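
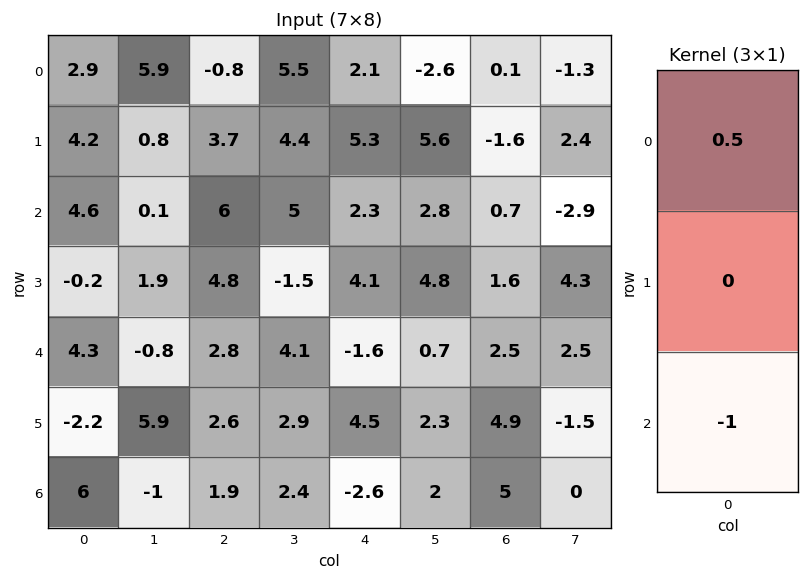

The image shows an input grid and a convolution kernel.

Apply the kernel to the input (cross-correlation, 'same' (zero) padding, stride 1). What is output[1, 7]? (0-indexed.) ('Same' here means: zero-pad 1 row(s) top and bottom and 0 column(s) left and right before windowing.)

2.25

The receptive field on the zero-padded input at this output position is [-1.3 / 2.4 / -2.9]. Elementwise product with the kernel and sum: -1.3·0.5 + -2.9·-1.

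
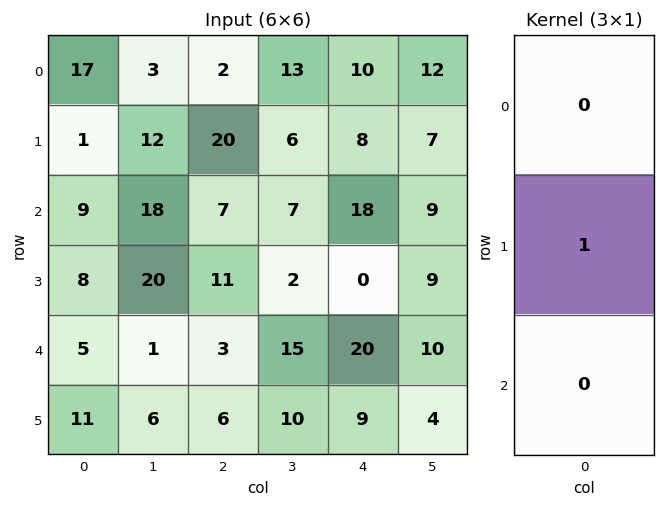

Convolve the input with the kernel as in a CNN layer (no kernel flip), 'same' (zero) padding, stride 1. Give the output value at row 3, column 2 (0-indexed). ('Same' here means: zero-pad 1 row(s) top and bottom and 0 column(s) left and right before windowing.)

The receptive field on the zero-padded input at this output position is [7 / 11 / 3]. Elementwise product with the kernel and sum: 11·1.

11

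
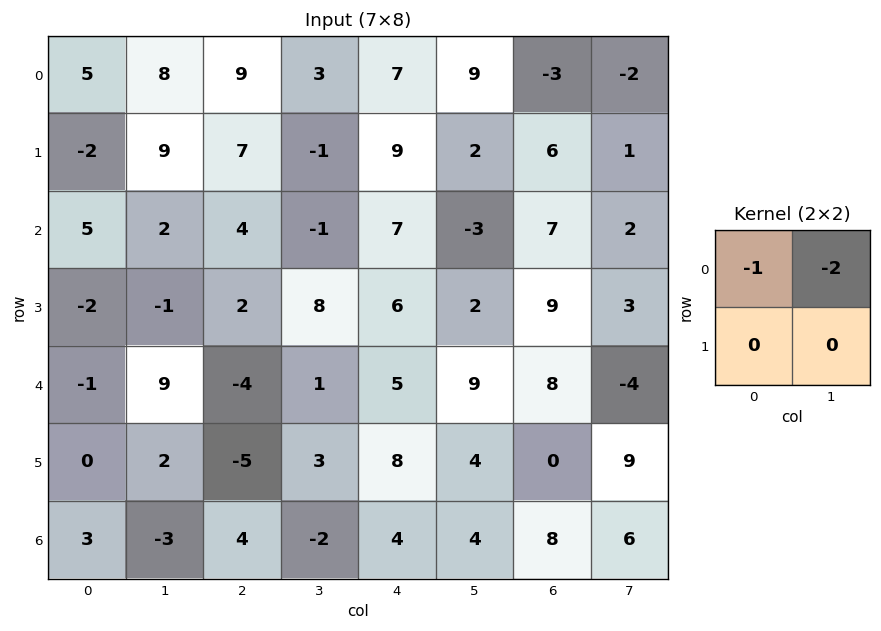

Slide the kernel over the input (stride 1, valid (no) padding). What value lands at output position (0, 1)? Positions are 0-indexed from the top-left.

The receptive field on the input at this output position is [8 9 / 9 7]. Elementwise product with the kernel and sum: 8·-1 + 9·-2.

-26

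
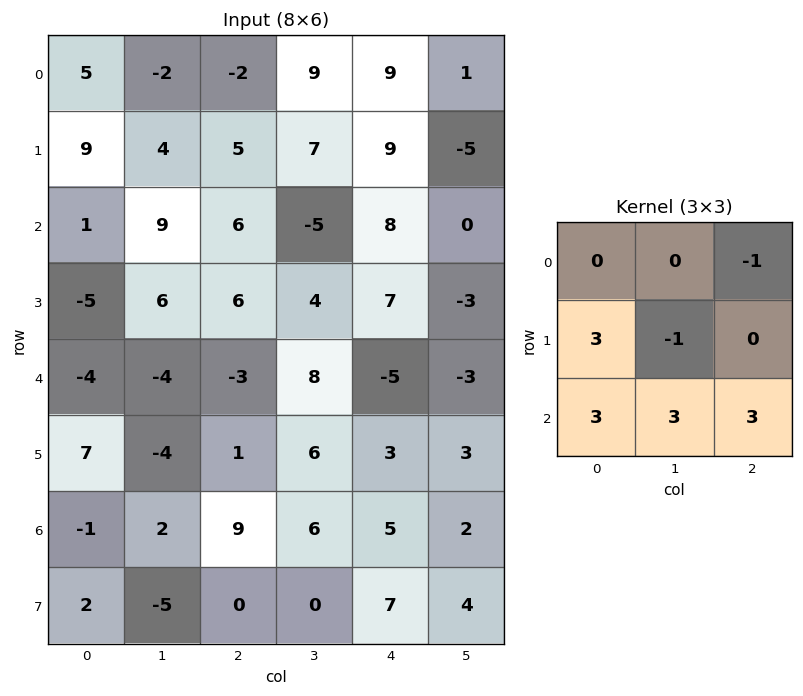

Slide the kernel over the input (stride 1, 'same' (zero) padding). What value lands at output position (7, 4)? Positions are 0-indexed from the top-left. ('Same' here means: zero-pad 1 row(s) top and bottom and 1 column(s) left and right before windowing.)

The receptive field on the zero-padded input at this output position is [6 5 2 / 0 7 4 / 0 0 0]. Elementwise product with the kernel and sum: 2·-1 + 0·3 + 7·-1 + 0·3 + 0·3 + 0·3.

-9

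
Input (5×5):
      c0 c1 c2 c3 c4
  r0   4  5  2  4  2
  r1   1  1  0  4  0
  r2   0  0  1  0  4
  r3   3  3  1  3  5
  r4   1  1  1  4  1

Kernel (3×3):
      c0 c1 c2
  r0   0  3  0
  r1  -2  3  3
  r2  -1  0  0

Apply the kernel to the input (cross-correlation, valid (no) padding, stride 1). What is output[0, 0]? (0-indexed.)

16

The receptive field on the input at this output position is [4 5 2 / 1 1 0 / 0 0 1]. Elementwise product with the kernel and sum: 5·3 + 1·-2 + 1·3 + 0·3 + 0·-1.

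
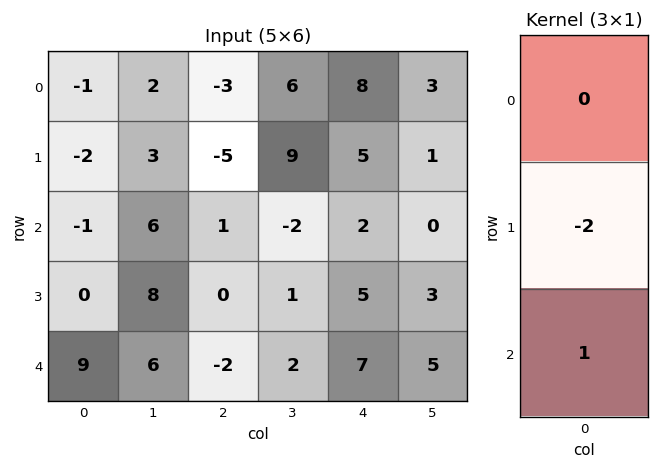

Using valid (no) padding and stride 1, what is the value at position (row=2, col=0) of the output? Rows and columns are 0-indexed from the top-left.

The receptive field on the input at this output position is [-1 / 0 / 9]. Elementwise product with the kernel and sum: 0·-2 + 9·1.

9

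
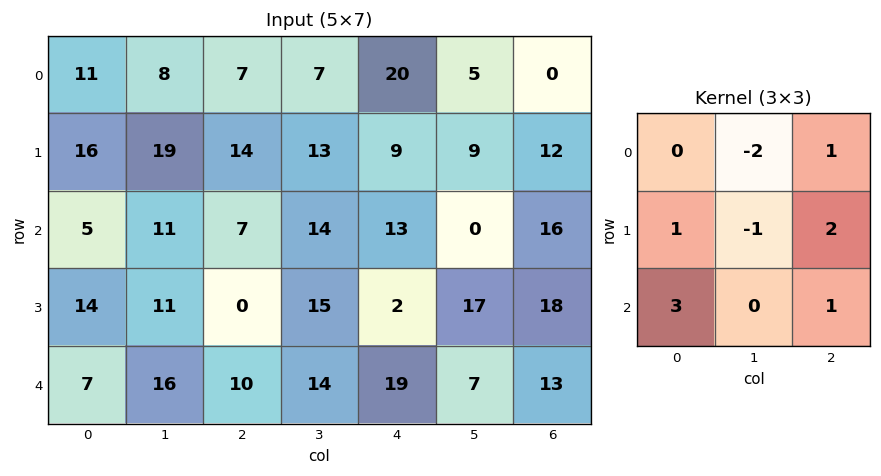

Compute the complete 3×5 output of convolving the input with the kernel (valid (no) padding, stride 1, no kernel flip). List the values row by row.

38 71 59 29 69
26 65 4 54 63
19 103 23 70 107

Output[0,0]: The receptive field on the input at this output position is [11 8 7 / 16 19 14 / 5 11 7]. Elementwise product with the kernel and sum: 8·-2 + 7·1 + 16·1 + 19·-1 + 14·2 + 5·3 + 7·1.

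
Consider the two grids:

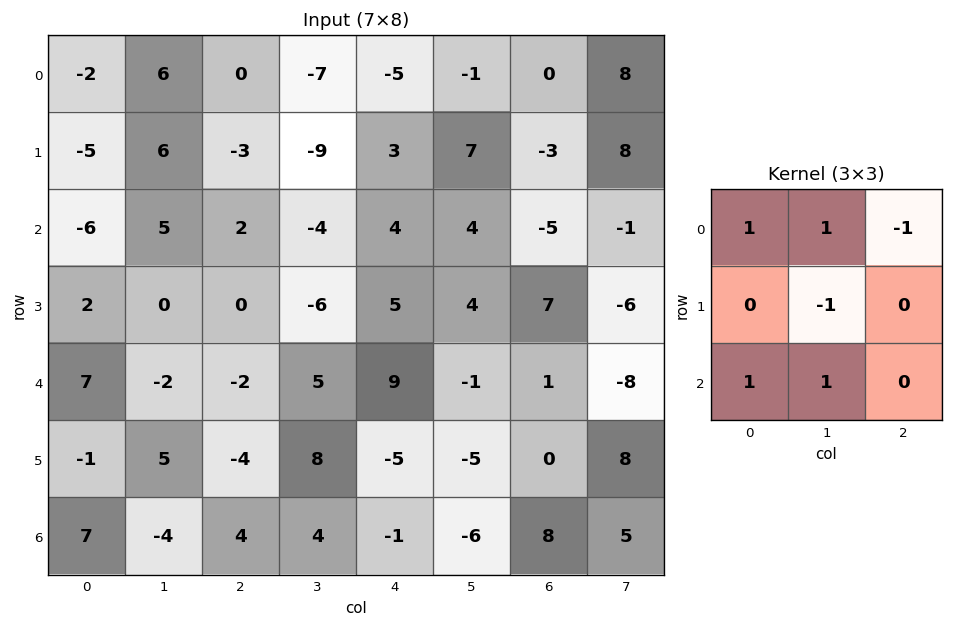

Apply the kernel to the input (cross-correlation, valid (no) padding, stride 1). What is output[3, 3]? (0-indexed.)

-11

The receptive field on the input at this output position is [-6 5 4 / 5 9 -1 / 8 -5 -5]. Elementwise product with the kernel and sum: -6·1 + 5·1 + 4·-1 + 9·-1 + 8·1 + -5·1.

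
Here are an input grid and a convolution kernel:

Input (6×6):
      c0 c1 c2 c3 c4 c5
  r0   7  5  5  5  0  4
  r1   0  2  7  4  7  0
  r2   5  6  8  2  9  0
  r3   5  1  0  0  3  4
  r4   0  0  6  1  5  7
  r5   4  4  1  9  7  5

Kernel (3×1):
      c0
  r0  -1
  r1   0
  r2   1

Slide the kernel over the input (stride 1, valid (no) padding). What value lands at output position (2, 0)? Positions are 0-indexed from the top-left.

The receptive field on the input at this output position is [5 / 5 / 0]. Elementwise product with the kernel and sum: 5·-1 + 0·1.

-5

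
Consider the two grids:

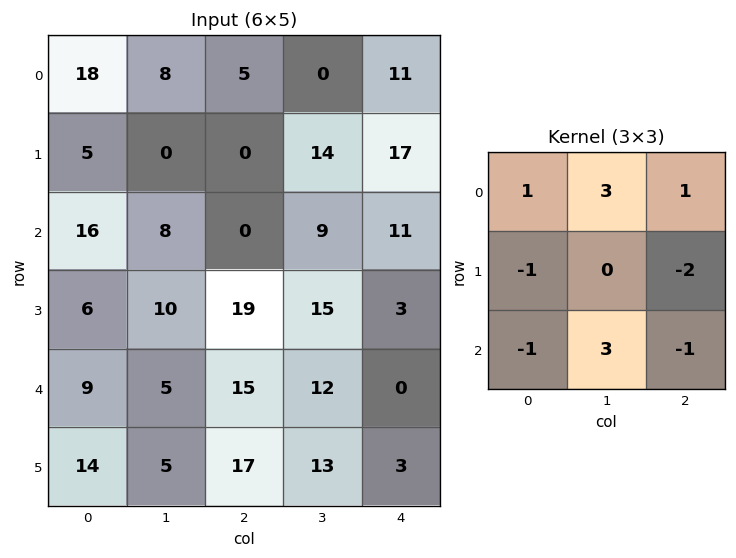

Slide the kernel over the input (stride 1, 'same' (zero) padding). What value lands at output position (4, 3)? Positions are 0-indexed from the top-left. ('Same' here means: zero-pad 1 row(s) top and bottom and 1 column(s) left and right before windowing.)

71

The receptive field on the zero-padded input at this output position is [19 15 3 / 15 12 0 / 17 13 3]. Elementwise product with the kernel and sum: 19·1 + 15·3 + 3·1 + 15·-1 + 0·-2 + 17·-1 + 13·3 + 3·-1.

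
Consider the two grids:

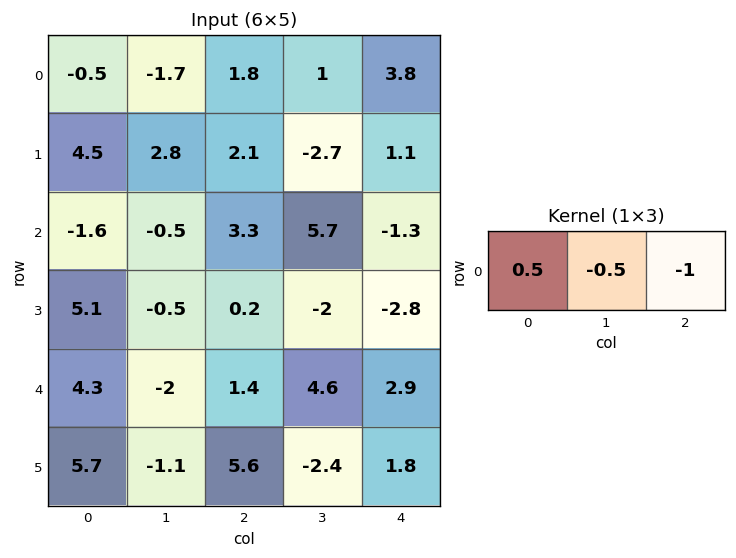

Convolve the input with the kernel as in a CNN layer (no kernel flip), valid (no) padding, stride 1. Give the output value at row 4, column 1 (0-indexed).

The receptive field on the input at this output position is [-2 1.4 4.6]. Elementwise product with the kernel and sum: -2·0.5 + 1.4·-0.5 + 4.6·-1.

-6.3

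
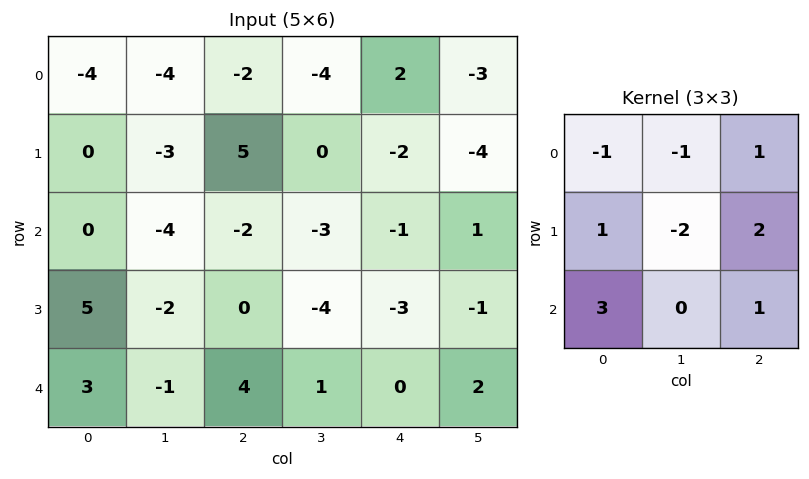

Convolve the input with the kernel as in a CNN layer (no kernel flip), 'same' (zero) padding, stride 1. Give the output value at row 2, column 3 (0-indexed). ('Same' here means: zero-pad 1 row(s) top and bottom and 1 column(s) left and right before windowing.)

-8

The receptive field on the zero-padded input at this output position is [5 0 -2 / -2 -3 -1 / 0 -4 -3]. Elementwise product with the kernel and sum: 5·-1 + 0·-1 + -2·1 + -2·1 + -3·-2 + -1·2 + 0·3 + -3·1.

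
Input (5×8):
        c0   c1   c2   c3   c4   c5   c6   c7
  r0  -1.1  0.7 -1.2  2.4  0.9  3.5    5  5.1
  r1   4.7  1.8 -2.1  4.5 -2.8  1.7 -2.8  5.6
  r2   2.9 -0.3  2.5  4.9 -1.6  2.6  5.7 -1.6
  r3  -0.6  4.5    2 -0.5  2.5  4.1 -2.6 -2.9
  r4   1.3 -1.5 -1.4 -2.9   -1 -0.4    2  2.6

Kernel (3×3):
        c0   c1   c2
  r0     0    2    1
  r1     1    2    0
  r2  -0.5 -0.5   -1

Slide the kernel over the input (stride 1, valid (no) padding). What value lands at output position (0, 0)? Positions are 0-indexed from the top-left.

4.7

The receptive field on the input at this output position is [-1.1 0.7 -1.2 / 4.7 1.8 -2.1 / 2.9 -0.3 2.5]. Elementwise product with the kernel and sum: 0.7·2 + -1.2·1 + 4.7·1 + 1.8·2 + 2.9·-0.5 + -0.3·-0.5 + 2.5·-1.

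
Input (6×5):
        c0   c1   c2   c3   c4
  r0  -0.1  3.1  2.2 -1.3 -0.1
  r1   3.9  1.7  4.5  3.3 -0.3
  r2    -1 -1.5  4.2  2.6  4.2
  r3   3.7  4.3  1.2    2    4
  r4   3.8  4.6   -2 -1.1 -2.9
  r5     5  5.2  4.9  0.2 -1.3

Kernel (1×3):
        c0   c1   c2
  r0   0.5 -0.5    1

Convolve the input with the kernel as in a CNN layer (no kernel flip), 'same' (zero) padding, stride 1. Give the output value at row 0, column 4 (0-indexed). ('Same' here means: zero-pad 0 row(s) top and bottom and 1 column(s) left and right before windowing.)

-0.6

The receptive field on the zero-padded input at this output position is [-1.3 -0.1 0]. Elementwise product with the kernel and sum: -1.3·0.5 + -0.1·-0.5 + 0·1.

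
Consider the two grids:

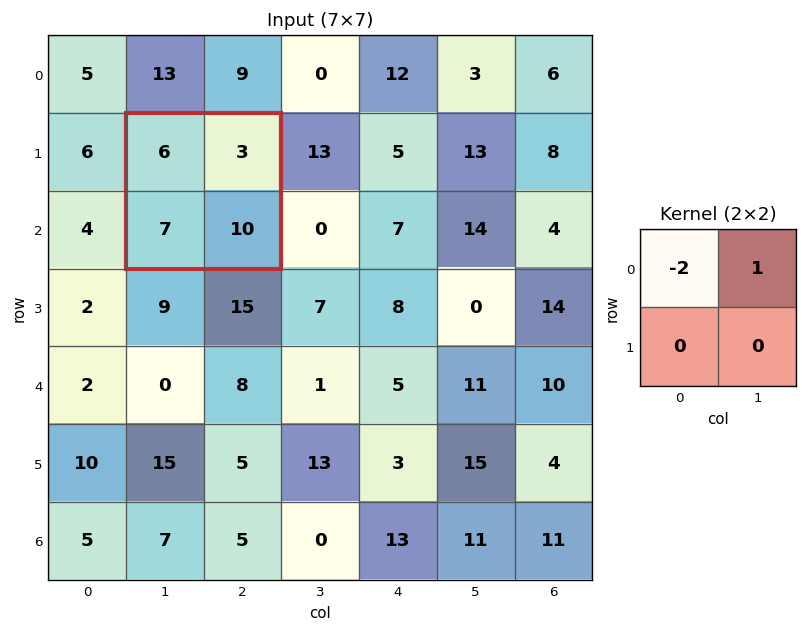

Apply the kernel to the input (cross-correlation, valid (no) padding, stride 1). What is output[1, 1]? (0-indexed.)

The receptive field on the input at this output position is [6 3 / 7 10]. Elementwise product with the kernel and sum: 6·-2 + 3·1.

-9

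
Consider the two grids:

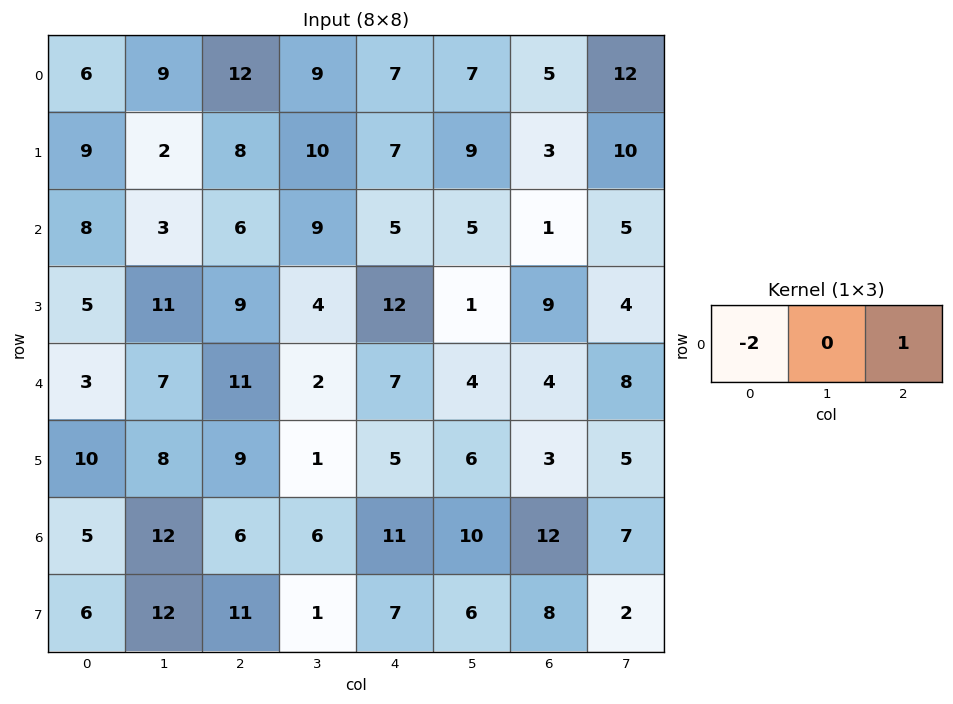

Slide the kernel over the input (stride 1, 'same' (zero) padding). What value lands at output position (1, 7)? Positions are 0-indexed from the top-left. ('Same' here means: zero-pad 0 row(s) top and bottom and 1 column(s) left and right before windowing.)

-6

The receptive field on the zero-padded input at this output position is [3 10 0]. Elementwise product with the kernel and sum: 3·-2 + 0·1.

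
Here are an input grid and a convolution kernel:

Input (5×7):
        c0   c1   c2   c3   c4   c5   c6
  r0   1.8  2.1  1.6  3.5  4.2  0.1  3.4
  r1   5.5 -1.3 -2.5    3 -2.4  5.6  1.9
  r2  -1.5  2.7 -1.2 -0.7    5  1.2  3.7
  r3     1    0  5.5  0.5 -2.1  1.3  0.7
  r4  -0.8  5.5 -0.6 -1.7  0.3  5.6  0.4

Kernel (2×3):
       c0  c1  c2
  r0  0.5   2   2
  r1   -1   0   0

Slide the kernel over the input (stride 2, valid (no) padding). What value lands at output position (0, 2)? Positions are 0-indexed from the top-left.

11.5

The receptive field on the input at this output position is [4.2 0.1 3.4 / -2.4 5.6 1.9]. Elementwise product with the kernel and sum: 4.2·0.5 + 0.1·2 + 3.4·2 + -2.4·-1.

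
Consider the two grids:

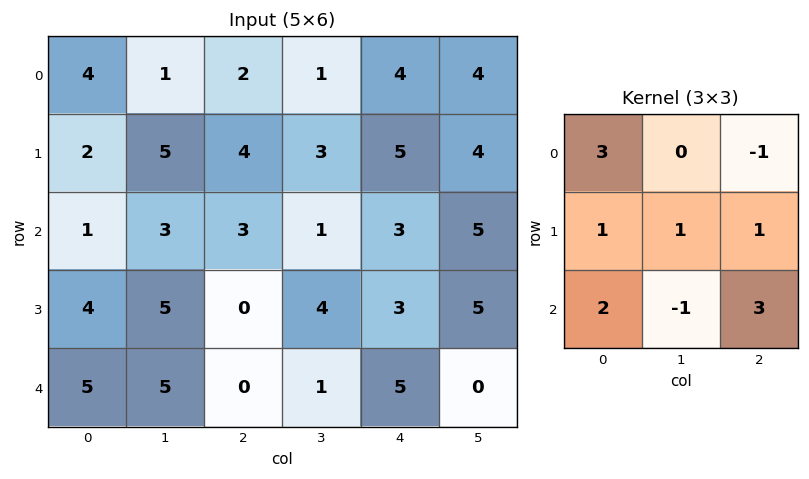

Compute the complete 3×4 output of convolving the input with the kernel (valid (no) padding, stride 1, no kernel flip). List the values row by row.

29 20 28 25
12 41 19 34
14 30 27 7

Output[0,0]: The receptive field on the input at this output position is [4 1 2 / 2 5 4 / 1 3 3]. Elementwise product with the kernel and sum: 4·3 + 2·-1 + 2·1 + 5·1 + 4·1 + 1·2 + 3·-1 + 3·3.
Output[0,1]: The receptive field on the input at this output position is [1 2 1 / 5 4 3 / 3 3 1]. Elementwise product with the kernel and sum: 1·3 + 1·-1 + 5·1 + 4·1 + 3·1 + 3·2 + 3·-1 + 1·3.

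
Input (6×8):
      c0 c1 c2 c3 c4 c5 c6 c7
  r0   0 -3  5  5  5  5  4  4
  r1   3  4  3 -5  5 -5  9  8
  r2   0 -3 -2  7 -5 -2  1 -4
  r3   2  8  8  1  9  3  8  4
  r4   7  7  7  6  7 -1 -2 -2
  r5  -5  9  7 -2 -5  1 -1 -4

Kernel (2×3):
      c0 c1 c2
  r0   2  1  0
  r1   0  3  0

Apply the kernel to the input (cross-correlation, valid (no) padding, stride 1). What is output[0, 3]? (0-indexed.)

30

The receptive field on the input at this output position is [5 5 5 / -5 5 -5]. Elementwise product with the kernel and sum: 5·2 + 5·1 + 5·3.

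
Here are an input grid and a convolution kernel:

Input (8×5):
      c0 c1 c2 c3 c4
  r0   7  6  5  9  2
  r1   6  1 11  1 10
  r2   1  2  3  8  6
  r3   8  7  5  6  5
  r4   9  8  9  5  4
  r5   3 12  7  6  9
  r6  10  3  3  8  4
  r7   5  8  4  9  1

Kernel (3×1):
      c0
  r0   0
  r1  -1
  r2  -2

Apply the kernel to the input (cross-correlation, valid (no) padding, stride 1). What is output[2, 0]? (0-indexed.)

-26

The receptive field on the input at this output position is [1 / 8 / 9]. Elementwise product with the kernel and sum: 8·-1 + 9·-2.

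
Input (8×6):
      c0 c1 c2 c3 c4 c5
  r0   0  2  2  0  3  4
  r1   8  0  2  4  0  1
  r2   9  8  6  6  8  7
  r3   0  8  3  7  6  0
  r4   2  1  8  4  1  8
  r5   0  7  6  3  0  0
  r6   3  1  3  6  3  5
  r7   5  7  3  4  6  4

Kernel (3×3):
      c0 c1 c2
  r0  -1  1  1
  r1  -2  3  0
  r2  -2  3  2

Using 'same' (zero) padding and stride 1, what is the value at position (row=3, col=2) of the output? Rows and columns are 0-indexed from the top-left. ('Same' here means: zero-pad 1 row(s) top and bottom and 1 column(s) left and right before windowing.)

27

The receptive field on the zero-padded input at this output position is [8 6 6 / 8 3 7 / 1 8 4]. Elementwise product with the kernel and sum: 8·-1 + 6·1 + 6·1 + 8·-2 + 3·3 + 1·-2 + 8·3 + 4·2.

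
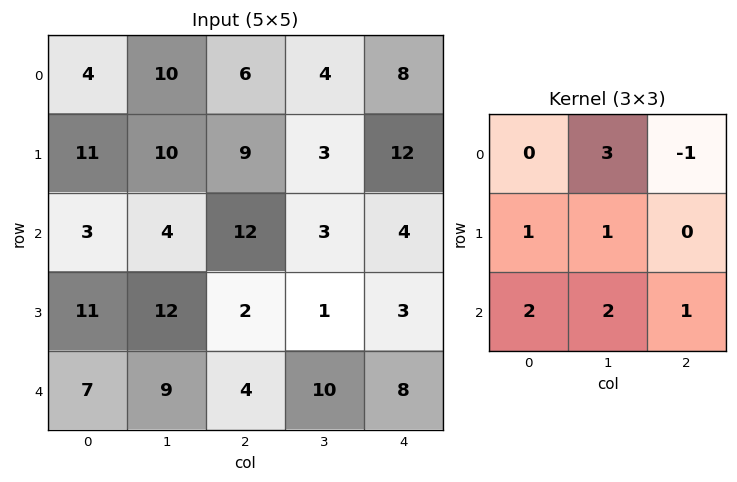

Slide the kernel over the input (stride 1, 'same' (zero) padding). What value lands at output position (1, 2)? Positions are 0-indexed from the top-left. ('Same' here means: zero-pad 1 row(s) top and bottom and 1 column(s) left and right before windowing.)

68

The receptive field on the zero-padded input at this output position is [10 6 4 / 10 9 3 / 4 12 3]. Elementwise product with the kernel and sum: 6·3 + 4·-1 + 10·1 + 9·1 + 4·2 + 12·2 + 3·1.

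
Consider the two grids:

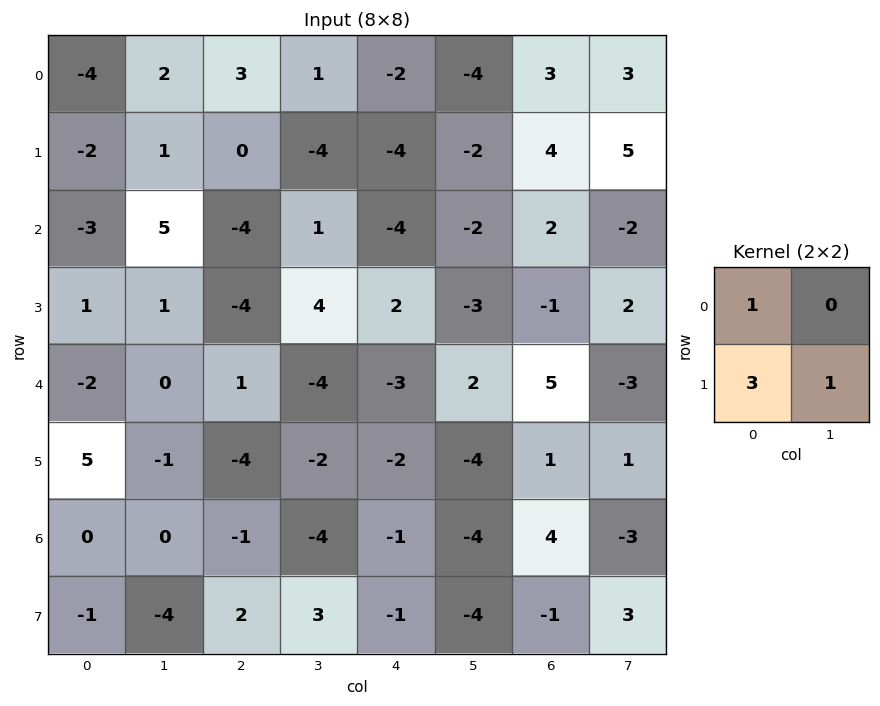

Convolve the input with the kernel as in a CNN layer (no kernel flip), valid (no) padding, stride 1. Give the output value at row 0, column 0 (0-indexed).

The receptive field on the input at this output position is [-4 2 / -2 1]. Elementwise product with the kernel and sum: -4·1 + -2·3 + 1·1.

-9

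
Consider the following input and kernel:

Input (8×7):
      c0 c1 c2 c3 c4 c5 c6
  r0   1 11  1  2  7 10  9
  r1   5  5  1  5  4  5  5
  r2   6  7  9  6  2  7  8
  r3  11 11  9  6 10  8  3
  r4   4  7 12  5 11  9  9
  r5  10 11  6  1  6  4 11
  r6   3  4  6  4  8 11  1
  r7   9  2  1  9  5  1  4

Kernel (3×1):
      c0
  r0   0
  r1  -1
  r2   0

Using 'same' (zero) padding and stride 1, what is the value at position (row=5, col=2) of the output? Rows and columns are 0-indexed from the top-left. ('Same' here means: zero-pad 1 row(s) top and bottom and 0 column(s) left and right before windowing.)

The receptive field on the zero-padded input at this output position is [12 / 6 / 6]. Elementwise product with the kernel and sum: 6·-1.

-6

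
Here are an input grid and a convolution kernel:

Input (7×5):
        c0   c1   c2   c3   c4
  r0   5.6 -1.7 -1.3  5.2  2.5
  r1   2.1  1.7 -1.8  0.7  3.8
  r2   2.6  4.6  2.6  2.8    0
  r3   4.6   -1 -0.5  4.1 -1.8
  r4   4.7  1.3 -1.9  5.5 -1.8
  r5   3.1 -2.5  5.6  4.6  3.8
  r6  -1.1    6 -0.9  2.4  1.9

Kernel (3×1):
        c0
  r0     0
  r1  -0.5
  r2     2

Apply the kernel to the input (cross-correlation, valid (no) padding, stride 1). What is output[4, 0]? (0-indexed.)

-3.75

The receptive field on the input at this output position is [4.7 / 3.1 / -1.1]. Elementwise product with the kernel and sum: 3.1·-0.5 + -1.1·2.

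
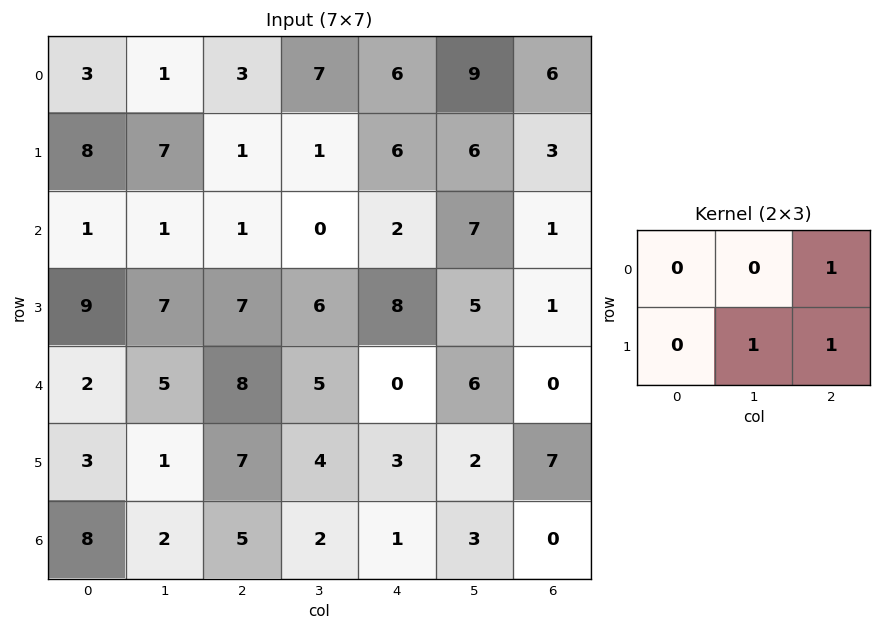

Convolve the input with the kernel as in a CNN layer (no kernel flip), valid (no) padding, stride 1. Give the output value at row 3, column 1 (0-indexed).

The receptive field on the input at this output position is [7 7 6 / 5 8 5]. Elementwise product with the kernel and sum: 6·1 + 8·1 + 5·1.

19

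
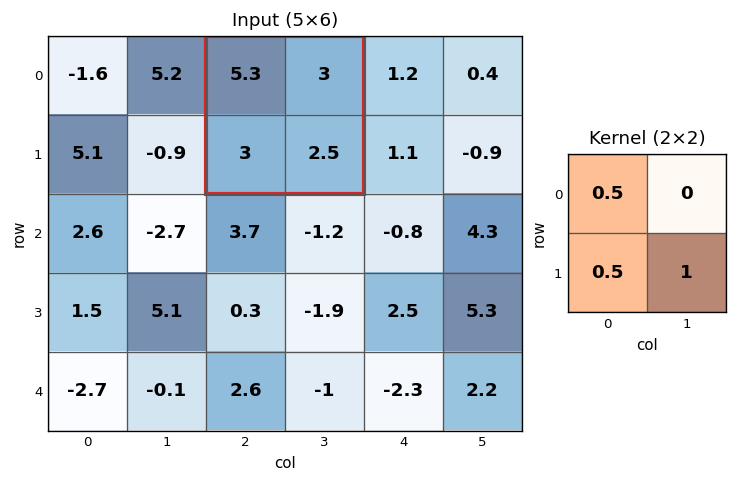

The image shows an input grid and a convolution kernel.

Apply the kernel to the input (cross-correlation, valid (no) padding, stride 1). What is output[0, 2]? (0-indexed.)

6.65

The receptive field on the input at this output position is [5.3 3 / 3 2.5]. Elementwise product with the kernel and sum: 5.3·0.5 + 3·0.5 + 2.5·1.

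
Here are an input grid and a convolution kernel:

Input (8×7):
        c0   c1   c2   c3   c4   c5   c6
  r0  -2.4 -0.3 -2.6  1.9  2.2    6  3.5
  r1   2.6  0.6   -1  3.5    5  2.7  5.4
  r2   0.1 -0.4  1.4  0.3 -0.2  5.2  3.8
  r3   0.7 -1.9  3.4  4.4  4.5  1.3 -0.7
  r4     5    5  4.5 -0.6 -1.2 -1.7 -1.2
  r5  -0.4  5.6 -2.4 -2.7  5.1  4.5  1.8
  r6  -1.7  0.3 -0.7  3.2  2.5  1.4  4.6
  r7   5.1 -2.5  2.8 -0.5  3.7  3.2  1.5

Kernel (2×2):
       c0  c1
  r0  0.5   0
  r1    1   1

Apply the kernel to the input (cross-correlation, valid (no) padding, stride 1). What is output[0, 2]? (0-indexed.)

The receptive field on the input at this output position is [-2.6 1.9 / -1 3.5]. Elementwise product with the kernel and sum: -2.6·0.5 + -1·1 + 3.5·1.

1.2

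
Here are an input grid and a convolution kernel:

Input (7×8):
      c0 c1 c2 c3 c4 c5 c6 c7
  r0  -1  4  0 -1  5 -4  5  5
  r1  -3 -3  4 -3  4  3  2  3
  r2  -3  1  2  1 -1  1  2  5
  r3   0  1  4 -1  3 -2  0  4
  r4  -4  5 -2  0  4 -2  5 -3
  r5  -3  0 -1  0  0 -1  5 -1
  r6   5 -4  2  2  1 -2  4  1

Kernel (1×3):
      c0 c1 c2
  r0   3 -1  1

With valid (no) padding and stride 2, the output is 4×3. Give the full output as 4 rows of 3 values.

Output[0,0]: The receptive field on the input at this output position is [-1 4 0]. Elementwise product with the kernel and sum: -1·3 + 4·-1 + 0·1.
Output[0,1]: The receptive field on the input at this output position is [0 -1 5]. Elementwise product with the kernel and sum: 0·3 + -1·-1 + 5·1.

-7 6 24
-8 4 -2
-19 -2 19
21 5 9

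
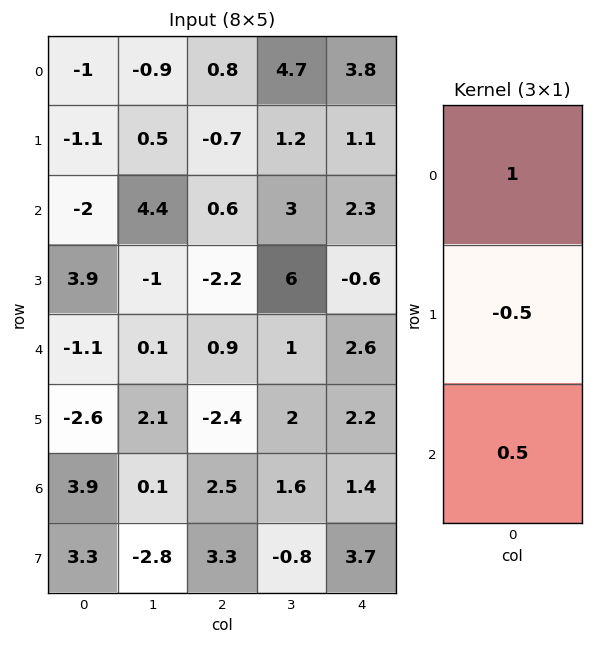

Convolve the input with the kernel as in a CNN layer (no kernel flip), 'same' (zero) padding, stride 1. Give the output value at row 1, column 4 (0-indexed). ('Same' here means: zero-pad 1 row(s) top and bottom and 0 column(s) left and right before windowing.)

4.4

The receptive field on the zero-padded input at this output position is [3.8 / 1.1 / 2.3]. Elementwise product with the kernel and sum: 3.8·1 + 1.1·-0.5 + 2.3·0.5.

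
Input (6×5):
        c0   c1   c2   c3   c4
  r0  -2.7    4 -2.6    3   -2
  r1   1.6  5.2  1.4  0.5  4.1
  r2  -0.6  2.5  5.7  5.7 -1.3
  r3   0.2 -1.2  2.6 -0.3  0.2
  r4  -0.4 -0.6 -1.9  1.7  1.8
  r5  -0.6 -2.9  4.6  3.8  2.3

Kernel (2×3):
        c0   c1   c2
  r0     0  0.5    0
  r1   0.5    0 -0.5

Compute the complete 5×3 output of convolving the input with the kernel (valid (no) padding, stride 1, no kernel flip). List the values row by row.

Output[0,0]: The receptive field on the input at this output position is [-2.7 4 -2.6 / 1.6 5.2 1.4]. Elementwise product with the kernel and sum: 4·0.5 + 1.6·0.5 + 1.4·-0.5.

2.1 1.05 0.15
-0.55 -0.9 3.75
0.05 2.4 4.05
0.15 0.15 -2
-2.9 -4.3 2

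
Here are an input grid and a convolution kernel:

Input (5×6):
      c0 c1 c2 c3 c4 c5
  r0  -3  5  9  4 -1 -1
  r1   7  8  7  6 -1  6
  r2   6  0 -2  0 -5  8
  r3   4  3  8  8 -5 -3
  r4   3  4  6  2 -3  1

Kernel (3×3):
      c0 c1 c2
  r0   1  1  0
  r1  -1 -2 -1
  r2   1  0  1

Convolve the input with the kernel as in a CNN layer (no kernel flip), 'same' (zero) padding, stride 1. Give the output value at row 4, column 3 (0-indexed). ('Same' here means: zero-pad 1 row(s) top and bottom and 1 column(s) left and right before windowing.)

The receptive field on the zero-padded input at this output position is [8 8 -5 / 6 2 -3 / 0 0 0]. Elementwise product with the kernel and sum: 8·1 + 8·1 + 6·-1 + 2·-2 + -3·-1 + 0·1 + 0·1.

9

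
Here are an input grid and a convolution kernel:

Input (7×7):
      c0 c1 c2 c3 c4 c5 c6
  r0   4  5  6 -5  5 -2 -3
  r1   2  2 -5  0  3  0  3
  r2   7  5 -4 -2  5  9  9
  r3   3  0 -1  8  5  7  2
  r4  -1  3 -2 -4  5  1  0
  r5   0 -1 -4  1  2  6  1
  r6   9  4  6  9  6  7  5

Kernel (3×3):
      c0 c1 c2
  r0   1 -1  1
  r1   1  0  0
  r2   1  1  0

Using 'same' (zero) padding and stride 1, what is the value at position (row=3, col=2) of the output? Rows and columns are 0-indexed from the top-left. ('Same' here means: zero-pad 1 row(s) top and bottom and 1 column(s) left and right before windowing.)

8

The receptive field on the zero-padded input at this output position is [5 -4 -2 / 0 -1 8 / 3 -2 -4]. Elementwise product with the kernel and sum: 5·1 + -4·-1 + -2·1 + 0·1 + 3·1 + -2·1.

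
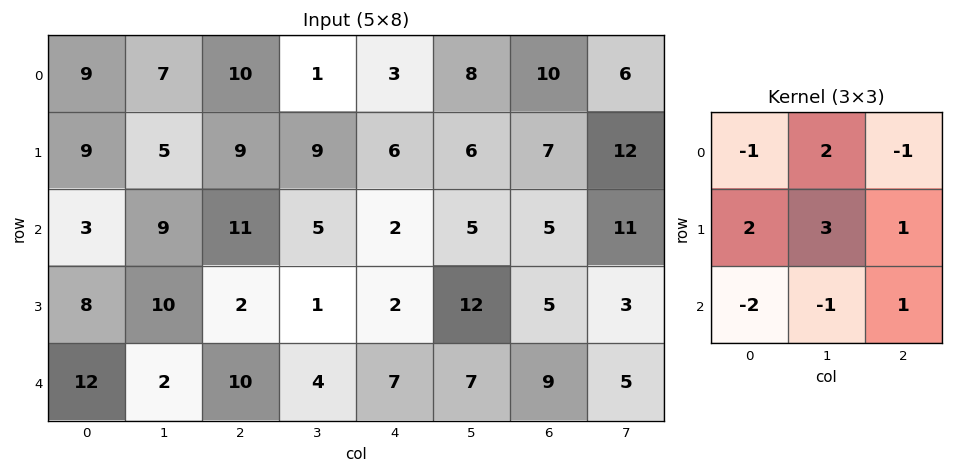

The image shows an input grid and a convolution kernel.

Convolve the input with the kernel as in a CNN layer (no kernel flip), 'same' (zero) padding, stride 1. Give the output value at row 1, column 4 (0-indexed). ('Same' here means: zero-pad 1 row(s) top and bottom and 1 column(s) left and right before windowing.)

32

The receptive field on the zero-padded input at this output position is [1 3 8 / 9 6 6 / 5 2 5]. Elementwise product with the kernel and sum: 1·-1 + 3·2 + 8·-1 + 9·2 + 6·3 + 6·1 + 5·-2 + 2·-1 + 5·1.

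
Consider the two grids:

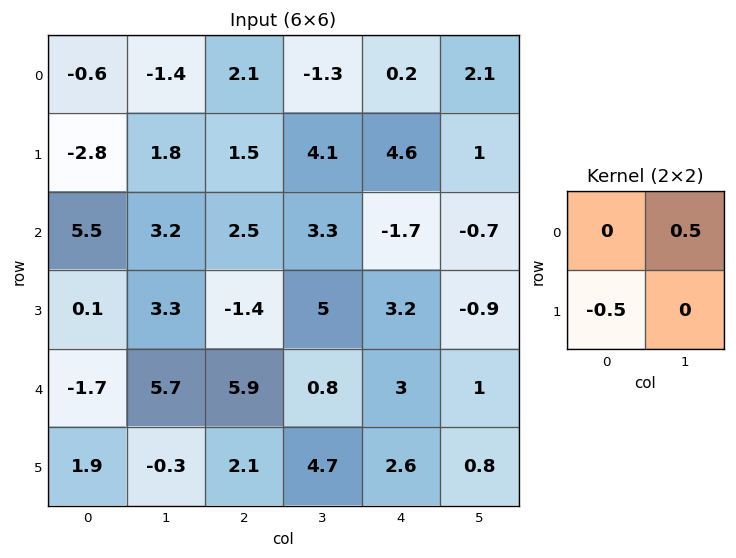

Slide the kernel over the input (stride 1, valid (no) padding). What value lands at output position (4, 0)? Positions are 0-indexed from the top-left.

1.9

The receptive field on the input at this output position is [-1.7 5.7 / 1.9 -0.3]. Elementwise product with the kernel and sum: 5.7·0.5 + 1.9·-0.5.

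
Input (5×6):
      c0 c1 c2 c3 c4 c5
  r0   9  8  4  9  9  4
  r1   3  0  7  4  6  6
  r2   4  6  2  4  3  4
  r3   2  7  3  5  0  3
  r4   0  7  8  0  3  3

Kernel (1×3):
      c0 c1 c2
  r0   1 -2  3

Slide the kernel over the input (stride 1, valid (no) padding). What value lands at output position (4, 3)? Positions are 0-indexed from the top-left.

3

The receptive field on the input at this output position is [0 3 3]. Elementwise product with the kernel and sum: 0·1 + 3·-2 + 3·3.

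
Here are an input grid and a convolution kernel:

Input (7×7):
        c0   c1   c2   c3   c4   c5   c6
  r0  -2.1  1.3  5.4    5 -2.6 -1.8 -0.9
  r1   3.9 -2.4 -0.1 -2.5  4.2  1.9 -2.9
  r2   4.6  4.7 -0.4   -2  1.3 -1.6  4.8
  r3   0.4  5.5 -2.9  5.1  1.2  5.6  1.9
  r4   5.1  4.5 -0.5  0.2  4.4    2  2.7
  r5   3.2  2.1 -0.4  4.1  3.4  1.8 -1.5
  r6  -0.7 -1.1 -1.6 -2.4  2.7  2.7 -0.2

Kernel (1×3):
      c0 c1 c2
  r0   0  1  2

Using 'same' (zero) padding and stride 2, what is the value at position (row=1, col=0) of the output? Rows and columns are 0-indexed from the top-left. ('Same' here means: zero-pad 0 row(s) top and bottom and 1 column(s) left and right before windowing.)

14

The receptive field on the zero-padded input at this output position is [0 4.6 4.7]. Elementwise product with the kernel and sum: 4.6·1 + 4.7·2.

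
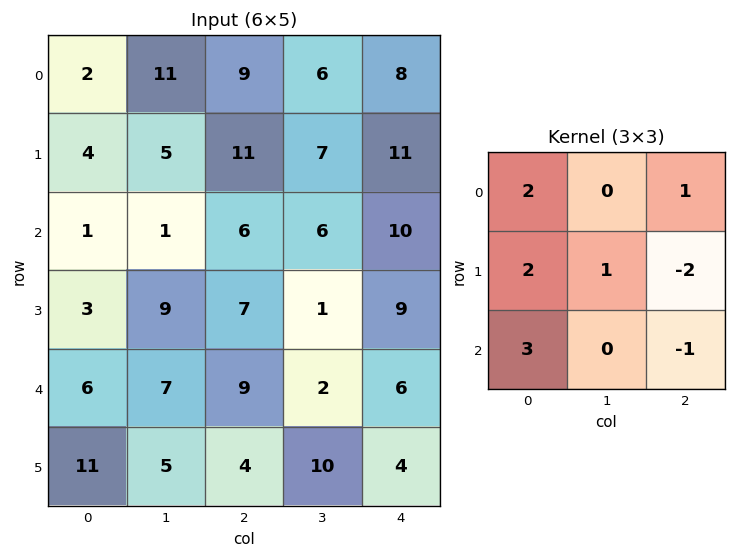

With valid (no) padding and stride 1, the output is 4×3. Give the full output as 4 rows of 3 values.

Output[0,0]: The receptive field on the input at this output position is [2 11 9 / 4 5 11 / 1 1 6]. Elementwise product with the kernel and sum: 2·2 + 9·1 + 4·2 + 5·1 + 11·-2 + 1·3 + 6·-1.

1 32 41
12 39 43
18 50 40
43 43 39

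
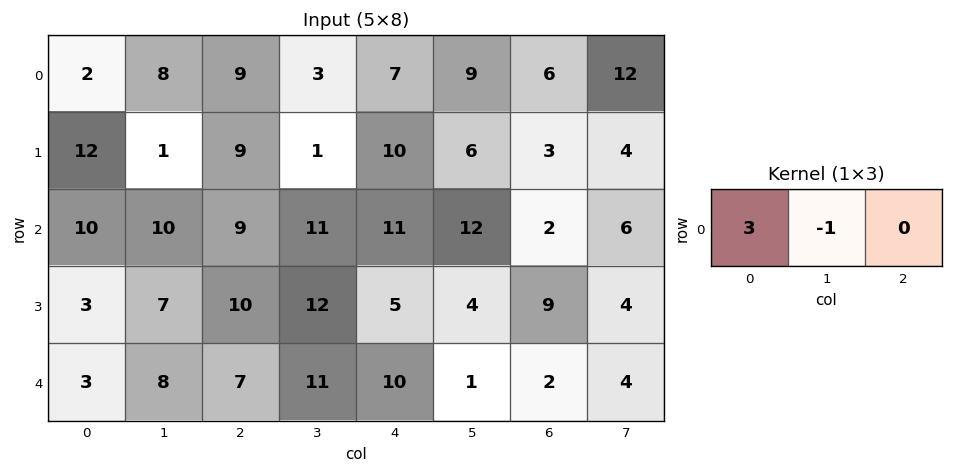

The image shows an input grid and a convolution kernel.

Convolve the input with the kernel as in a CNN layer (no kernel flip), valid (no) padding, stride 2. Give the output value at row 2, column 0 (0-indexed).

1

The receptive field on the input at this output position is [3 8 7]. Elementwise product with the kernel and sum: 3·3 + 8·-1.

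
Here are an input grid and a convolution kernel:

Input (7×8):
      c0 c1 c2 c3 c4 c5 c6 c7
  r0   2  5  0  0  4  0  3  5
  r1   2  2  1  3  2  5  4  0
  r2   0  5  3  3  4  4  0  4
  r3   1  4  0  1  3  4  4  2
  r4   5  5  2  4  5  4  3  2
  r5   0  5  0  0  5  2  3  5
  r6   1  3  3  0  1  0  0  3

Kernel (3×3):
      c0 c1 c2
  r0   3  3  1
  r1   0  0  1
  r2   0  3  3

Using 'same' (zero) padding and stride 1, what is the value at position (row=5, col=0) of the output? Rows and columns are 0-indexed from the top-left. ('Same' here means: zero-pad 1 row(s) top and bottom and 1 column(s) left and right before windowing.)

The receptive field on the zero-padded input at this output position is [0 5 5 / 0 0 5 / 0 1 3]. Elementwise product with the kernel and sum: 0·3 + 5·3 + 5·1 + 5·1 + 1·3 + 3·3.

37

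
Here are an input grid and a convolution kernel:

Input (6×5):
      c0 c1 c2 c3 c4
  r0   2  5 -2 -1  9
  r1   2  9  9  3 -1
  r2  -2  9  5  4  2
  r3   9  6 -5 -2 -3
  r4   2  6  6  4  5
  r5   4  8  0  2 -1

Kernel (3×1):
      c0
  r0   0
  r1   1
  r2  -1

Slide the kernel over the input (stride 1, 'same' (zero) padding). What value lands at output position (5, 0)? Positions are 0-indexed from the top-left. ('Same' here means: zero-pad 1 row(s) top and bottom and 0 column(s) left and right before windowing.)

The receptive field on the zero-padded input at this output position is [2 / 4 / 0]. Elementwise product with the kernel and sum: 4·1 + 0·-1.

4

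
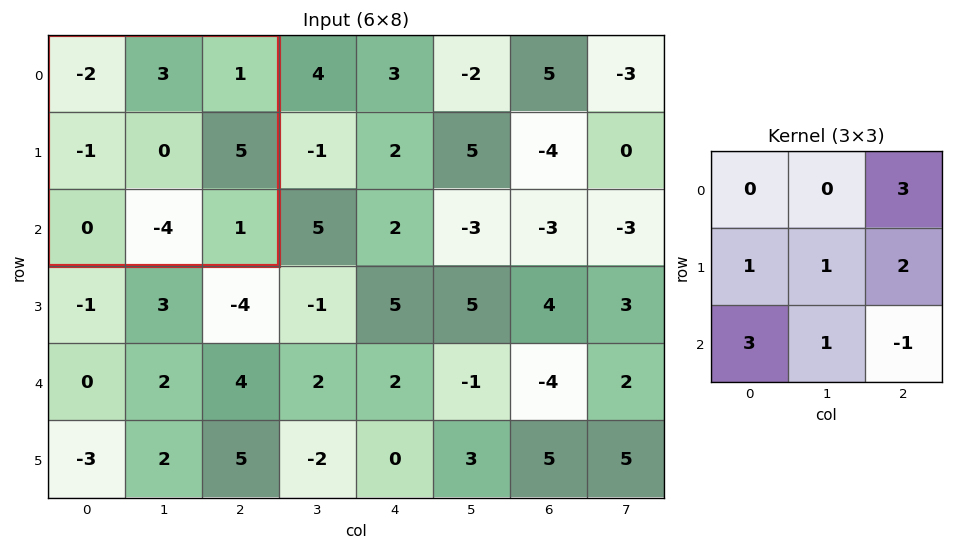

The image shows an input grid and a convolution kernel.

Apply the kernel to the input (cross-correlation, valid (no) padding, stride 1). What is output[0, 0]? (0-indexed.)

7

The receptive field on the input at this output position is [-2 3 1 / -1 0 5 / 0 -4 1]. Elementwise product with the kernel and sum: 1·3 + -1·1 + 0·1 + 5·2 + 0·3 + -4·1 + 1·-1.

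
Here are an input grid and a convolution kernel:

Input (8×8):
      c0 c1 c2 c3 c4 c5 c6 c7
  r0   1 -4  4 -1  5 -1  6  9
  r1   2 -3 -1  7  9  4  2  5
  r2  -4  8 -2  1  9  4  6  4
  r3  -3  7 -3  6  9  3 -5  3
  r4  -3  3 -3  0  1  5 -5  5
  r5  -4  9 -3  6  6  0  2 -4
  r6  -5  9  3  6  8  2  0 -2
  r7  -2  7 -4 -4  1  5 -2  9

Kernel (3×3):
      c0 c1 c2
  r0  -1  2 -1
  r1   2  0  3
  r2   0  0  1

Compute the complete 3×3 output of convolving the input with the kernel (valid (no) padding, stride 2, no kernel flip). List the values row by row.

-14 23 17
4 17 -9
-2 22 32

Output[0,0]: The receptive field on the input at this output position is [1 -4 4 / 2 -3 -1 / -4 8 -2]. Elementwise product with the kernel and sum: 1·-1 + -4·2 + 4·-1 + 2·2 + -1·3 + -2·1.
Output[0,1]: The receptive field on the input at this output position is [4 -1 5 / -1 7 9 / -2 1 9]. Elementwise product with the kernel and sum: 4·-1 + -1·2 + 5·-1 + -1·2 + 9·3 + 9·1.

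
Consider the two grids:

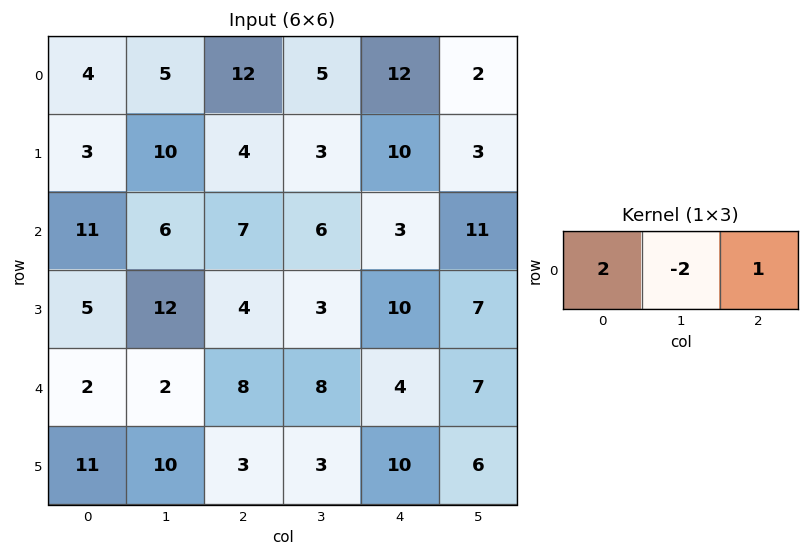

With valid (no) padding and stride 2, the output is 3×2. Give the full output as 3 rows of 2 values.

10 26
17 5
8 4

Output[0,0]: The receptive field on the input at this output position is [4 5 12]. Elementwise product with the kernel and sum: 4·2 + 5·-2 + 12·1.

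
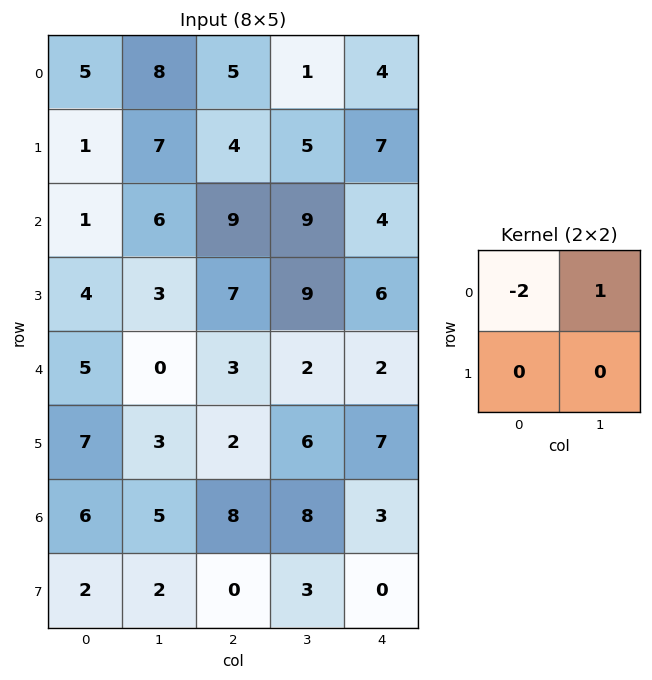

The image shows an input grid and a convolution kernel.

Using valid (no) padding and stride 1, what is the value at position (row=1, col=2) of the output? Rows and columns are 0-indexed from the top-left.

-3

The receptive field on the input at this output position is [4 5 / 9 9]. Elementwise product with the kernel and sum: 4·-2 + 5·1.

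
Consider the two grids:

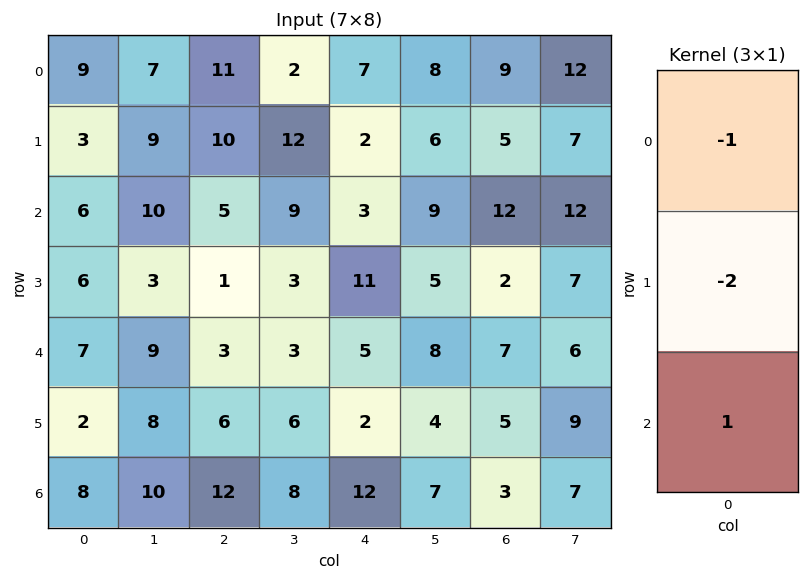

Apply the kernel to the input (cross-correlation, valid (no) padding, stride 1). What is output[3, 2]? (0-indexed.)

-1

The receptive field on the input at this output position is [1 / 3 / 6]. Elementwise product with the kernel and sum: 1·-1 + 3·-2 + 6·1.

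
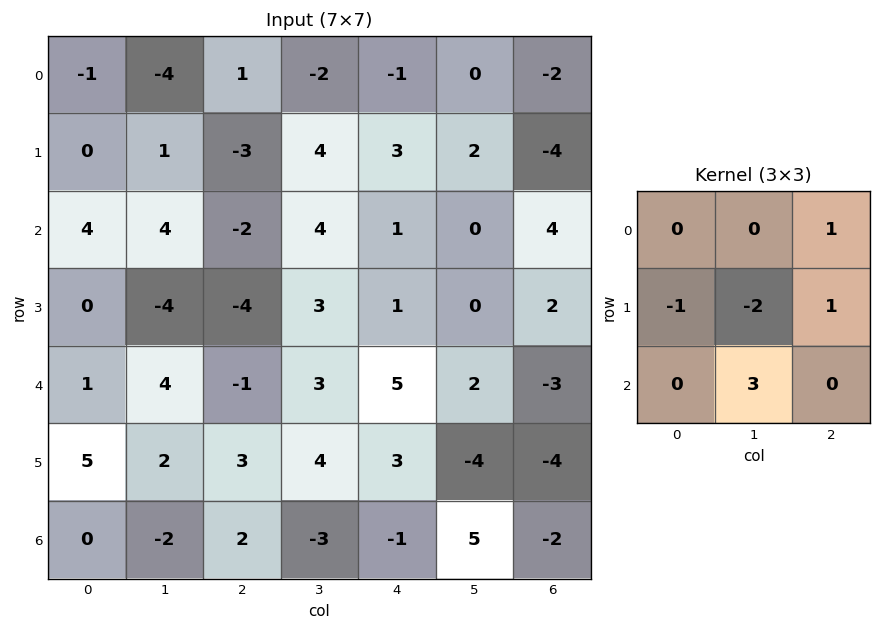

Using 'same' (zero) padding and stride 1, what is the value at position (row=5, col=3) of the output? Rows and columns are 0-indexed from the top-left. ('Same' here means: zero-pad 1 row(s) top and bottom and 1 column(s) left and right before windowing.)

The receptive field on the zero-padded input at this output position is [-1 3 5 / 3 4 3 / 2 -3 -1]. Elementwise product with the kernel and sum: 5·1 + 3·-1 + 4·-2 + 3·1 + -3·3.

-12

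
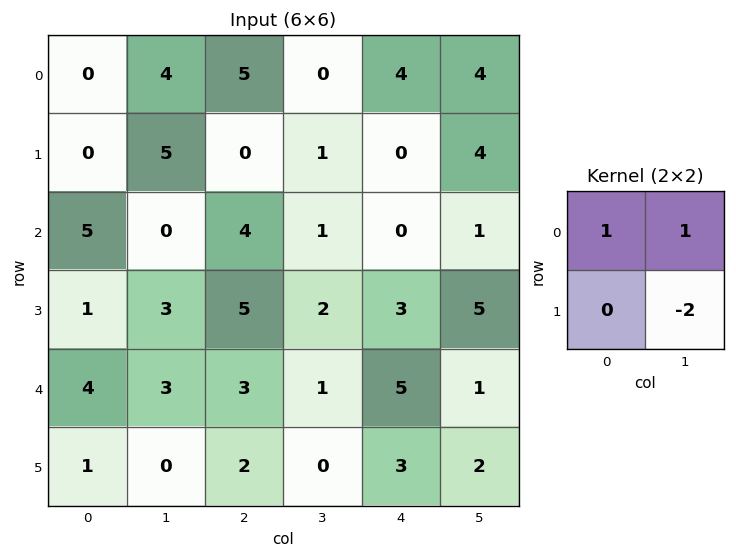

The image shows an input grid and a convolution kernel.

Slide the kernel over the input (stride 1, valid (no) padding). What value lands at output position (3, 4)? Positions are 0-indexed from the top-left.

The receptive field on the input at this output position is [3 5 / 5 1]. Elementwise product with the kernel and sum: 3·1 + 5·1 + 1·-2.

6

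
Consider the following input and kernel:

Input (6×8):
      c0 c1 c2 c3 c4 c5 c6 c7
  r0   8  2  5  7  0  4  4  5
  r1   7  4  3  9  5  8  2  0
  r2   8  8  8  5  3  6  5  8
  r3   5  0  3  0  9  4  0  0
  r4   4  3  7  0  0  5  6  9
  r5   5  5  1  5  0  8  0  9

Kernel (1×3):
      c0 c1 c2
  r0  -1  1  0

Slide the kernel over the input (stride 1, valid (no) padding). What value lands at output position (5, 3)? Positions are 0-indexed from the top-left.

-5

The receptive field on the input at this output position is [5 0 8]. Elementwise product with the kernel and sum: 5·-1 + 0·1.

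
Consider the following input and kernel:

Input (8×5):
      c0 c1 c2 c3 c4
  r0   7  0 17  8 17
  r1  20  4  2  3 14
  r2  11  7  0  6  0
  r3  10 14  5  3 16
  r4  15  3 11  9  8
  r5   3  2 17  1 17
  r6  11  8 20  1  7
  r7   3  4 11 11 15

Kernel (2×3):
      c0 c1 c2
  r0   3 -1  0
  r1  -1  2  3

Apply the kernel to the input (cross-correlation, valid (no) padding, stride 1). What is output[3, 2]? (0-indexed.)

The receptive field on the input at this output position is [5 3 16 / 11 9 8]. Elementwise product with the kernel and sum: 5·3 + 3·-1 + 11·-1 + 9·2 + 8·3.

43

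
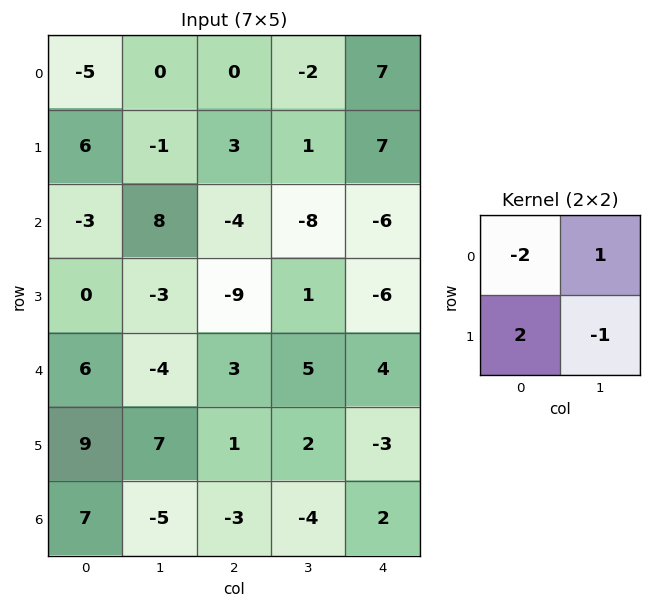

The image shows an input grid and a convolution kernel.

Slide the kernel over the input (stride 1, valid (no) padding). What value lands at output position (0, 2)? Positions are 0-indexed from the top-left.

The receptive field on the input at this output position is [0 -2 / 3 1]. Elementwise product with the kernel and sum: 0·-2 + -2·1 + 3·2 + 1·-1.

3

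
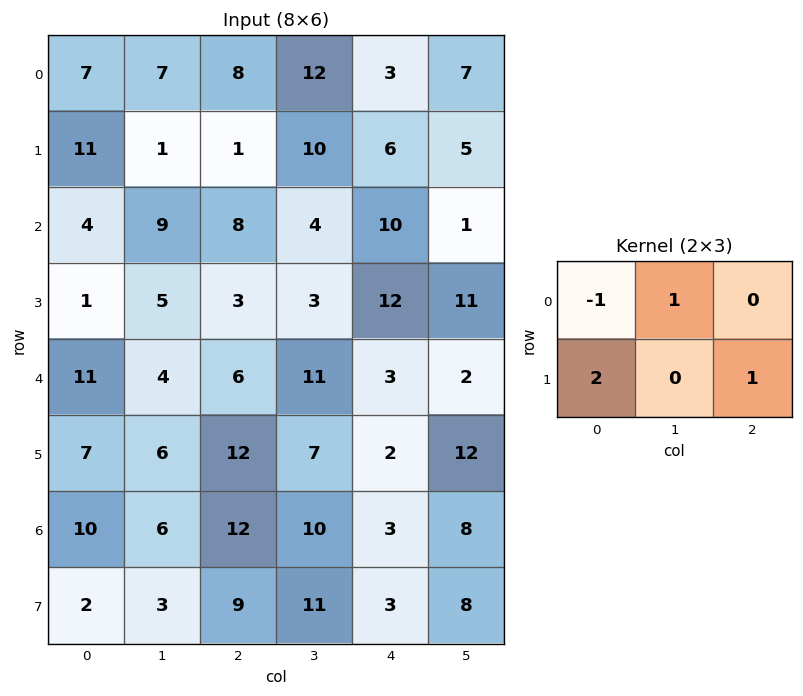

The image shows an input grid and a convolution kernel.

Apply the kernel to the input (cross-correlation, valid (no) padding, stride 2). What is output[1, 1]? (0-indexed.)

14

The receptive field on the input at this output position is [8 4 10 / 3 3 12]. Elementwise product with the kernel and sum: 8·-1 + 4·1 + 3·2 + 12·1.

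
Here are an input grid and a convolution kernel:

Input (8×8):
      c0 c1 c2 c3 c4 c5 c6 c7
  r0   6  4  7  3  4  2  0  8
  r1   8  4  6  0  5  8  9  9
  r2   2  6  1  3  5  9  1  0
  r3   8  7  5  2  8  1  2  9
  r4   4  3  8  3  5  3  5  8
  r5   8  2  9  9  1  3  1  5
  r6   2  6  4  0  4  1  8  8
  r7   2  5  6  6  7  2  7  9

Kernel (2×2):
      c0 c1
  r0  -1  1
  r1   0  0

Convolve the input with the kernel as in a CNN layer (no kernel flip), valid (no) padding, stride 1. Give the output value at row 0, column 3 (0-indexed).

1

The receptive field on the input at this output position is [3 4 / 0 5]. Elementwise product with the kernel and sum: 3·-1 + 4·1.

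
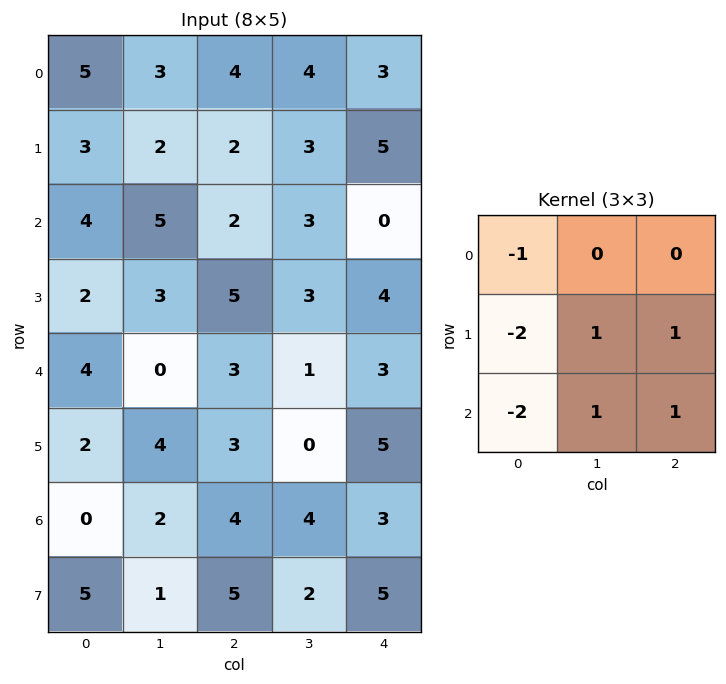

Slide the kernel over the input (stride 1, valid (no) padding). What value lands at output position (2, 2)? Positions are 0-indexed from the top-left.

The receptive field on the input at this output position is [2 3 0 / 5 3 4 / 3 1 3]. Elementwise product with the kernel and sum: 2·-1 + 5·-2 + 3·1 + 4·1 + 3·-2 + 1·1 + 3·1.

-7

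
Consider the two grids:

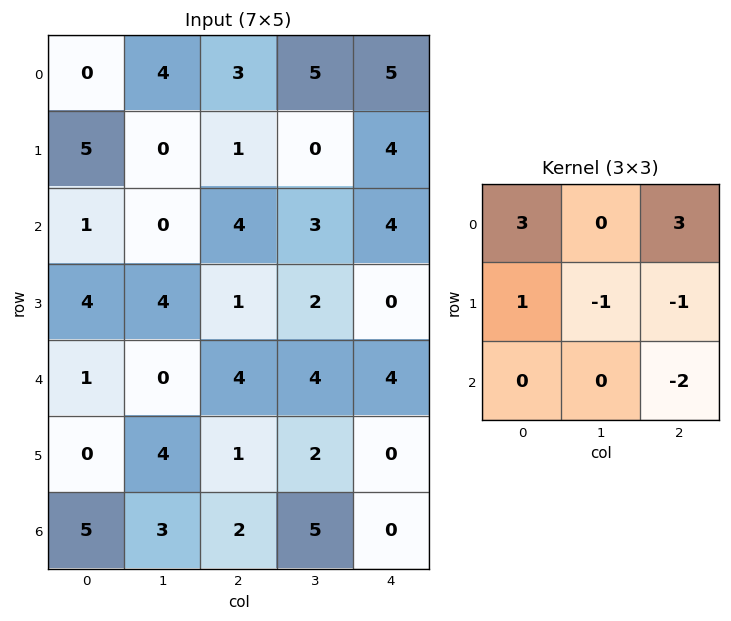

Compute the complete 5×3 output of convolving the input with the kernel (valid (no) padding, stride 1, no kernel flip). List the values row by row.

5 20 13
13 -11 12
6 2 15
10 6 -1
6 3 23

Output[0,0]: The receptive field on the input at this output position is [0 4 3 / 5 0 1 / 1 0 4]. Elementwise product with the kernel and sum: 0·3 + 3·3 + 5·1 + 0·-1 + 1·-1 + 4·-2.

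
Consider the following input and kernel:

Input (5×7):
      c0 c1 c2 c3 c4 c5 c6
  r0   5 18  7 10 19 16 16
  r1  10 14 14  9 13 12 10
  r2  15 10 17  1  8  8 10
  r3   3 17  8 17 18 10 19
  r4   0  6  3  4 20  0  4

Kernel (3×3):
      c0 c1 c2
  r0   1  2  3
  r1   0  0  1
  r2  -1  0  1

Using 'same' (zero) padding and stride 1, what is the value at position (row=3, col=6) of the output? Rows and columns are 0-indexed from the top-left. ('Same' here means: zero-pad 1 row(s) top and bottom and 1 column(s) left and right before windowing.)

The receptive field on the zero-padded input at this output position is [8 10 0 / 10 19 0 / 0 4 0]. Elementwise product with the kernel and sum: 8·1 + 10·2 + 0·3 + 0·1 + 0·-1 + 0·1.

28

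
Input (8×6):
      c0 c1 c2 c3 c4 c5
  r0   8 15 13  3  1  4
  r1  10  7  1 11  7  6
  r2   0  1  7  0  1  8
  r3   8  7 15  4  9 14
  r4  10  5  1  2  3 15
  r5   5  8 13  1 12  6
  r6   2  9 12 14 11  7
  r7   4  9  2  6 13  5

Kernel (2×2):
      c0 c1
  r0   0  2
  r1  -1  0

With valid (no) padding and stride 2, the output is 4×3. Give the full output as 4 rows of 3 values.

Output[0,0]: The receptive field on the input at this output position is [8 15 / 10 7]. Elementwise product with the kernel and sum: 15·2 + 10·-1.

20 5 1
-6 -15 7
5 -9 18
14 26 1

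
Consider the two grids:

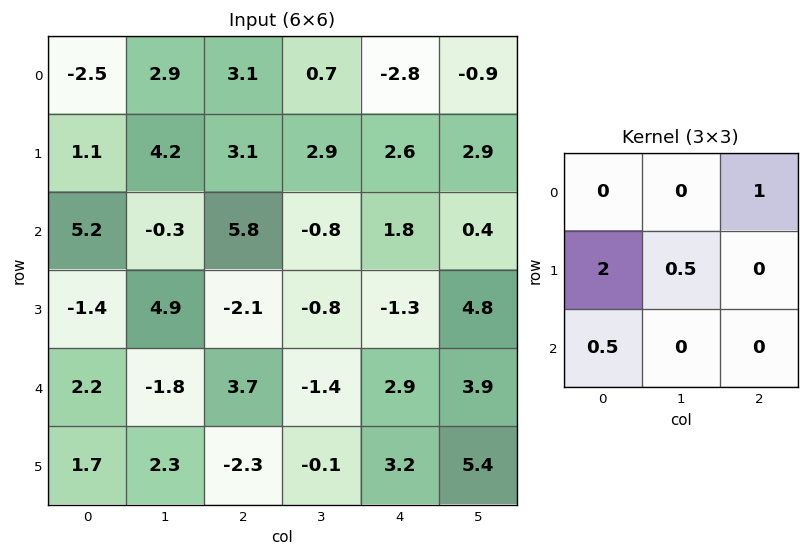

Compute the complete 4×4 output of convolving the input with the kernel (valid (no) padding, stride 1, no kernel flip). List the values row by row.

Output[0,0]: The receptive field on the input at this output position is [-2.5 2.9 3.1 / 1.1 4.2 3.1 / 5.2 -0.3 5.8]. Elementwise product with the kernel and sum: 3.1·1 + 1.1·2 + 4.2·0.5 + 5.2·0.5.

10 10.5 7.75 5.8
12.65 7.65 12.75 1.8
6.55 7.05 -0.95 -2.55
2.25 -1.4 4.25 3.4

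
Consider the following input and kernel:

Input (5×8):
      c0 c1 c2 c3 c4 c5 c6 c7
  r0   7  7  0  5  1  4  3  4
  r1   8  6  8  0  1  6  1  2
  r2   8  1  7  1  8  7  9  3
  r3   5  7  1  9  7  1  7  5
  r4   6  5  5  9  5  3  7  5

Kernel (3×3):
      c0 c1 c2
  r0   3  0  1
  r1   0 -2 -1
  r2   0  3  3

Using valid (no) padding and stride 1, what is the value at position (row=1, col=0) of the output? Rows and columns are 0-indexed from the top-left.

47

The receptive field on the input at this output position is [8 6 8 / 8 1 7 / 5 7 1]. Elementwise product with the kernel and sum: 8·3 + 8·1 + 1·-2 + 7·-1 + 7·3 + 1·3.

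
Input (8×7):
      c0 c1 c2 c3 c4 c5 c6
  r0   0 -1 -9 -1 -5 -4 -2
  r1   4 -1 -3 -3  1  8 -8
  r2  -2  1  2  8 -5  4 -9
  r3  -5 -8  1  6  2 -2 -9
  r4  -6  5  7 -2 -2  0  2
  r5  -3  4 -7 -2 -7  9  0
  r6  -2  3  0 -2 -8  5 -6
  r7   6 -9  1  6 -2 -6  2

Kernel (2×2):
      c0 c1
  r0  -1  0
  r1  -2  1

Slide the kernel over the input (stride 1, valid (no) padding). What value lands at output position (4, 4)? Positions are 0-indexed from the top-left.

The receptive field on the input at this output position is [-2 0 / -7 9]. Elementwise product with the kernel and sum: -2·-1 + -7·-2 + 9·1.

25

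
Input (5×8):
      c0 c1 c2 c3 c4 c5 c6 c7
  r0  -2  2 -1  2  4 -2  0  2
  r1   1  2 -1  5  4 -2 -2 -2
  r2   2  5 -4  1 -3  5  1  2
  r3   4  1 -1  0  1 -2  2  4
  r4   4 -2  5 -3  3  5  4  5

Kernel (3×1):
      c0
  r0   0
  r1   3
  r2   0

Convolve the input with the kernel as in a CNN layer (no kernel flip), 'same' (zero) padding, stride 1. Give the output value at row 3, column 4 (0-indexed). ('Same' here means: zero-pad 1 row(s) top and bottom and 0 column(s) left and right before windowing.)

3

The receptive field on the zero-padded input at this output position is [-3 / 1 / 3]. Elementwise product with the kernel and sum: 1·3.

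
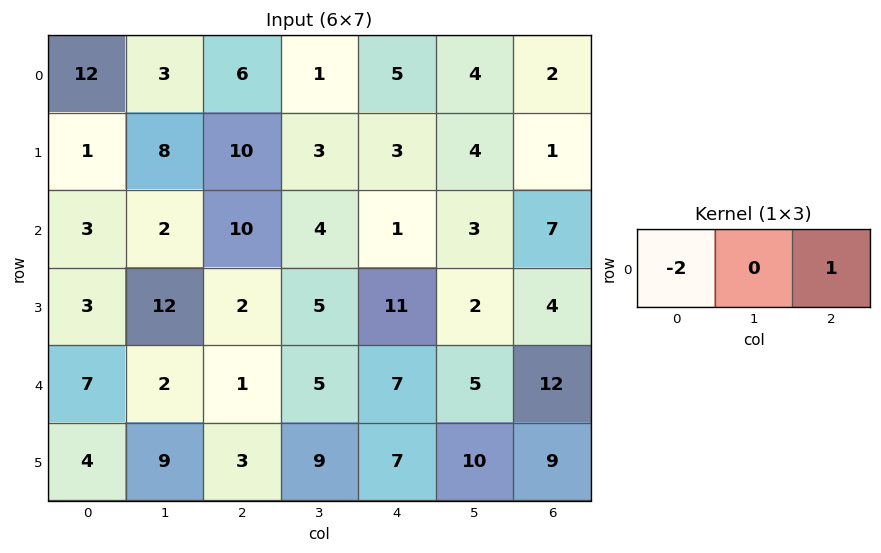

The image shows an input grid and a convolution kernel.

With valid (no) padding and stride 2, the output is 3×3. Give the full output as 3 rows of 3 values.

-18 -7 -8
4 -19 5
-13 5 -2

Output[0,0]: The receptive field on the input at this output position is [12 3 6]. Elementwise product with the kernel and sum: 12·-2 + 6·1.
Output[0,1]: The receptive field on the input at this output position is [6 1 5]. Elementwise product with the kernel and sum: 6·-2 + 5·1.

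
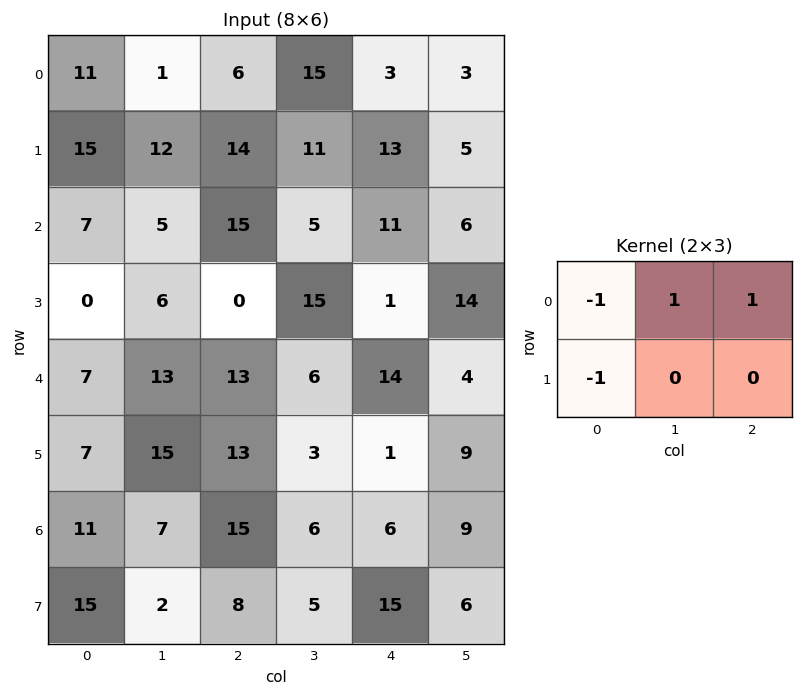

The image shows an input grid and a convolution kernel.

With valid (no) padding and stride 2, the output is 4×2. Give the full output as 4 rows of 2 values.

Output[0,0]: The receptive field on the input at this output position is [11 1 6 / 15 12 14]. Elementwise product with the kernel and sum: 11·-1 + 1·1 + 6·1 + 15·-1.

-19 -2
13 1
12 -6
-4 -11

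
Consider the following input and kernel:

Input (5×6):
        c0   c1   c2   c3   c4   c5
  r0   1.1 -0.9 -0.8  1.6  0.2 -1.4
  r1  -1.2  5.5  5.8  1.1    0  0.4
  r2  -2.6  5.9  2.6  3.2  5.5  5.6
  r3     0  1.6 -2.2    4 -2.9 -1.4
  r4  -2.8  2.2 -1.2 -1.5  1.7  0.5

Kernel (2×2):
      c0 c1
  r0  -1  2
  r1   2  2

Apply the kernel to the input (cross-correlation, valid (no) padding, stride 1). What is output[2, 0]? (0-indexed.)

17.6

The receptive field on the input at this output position is [-2.6 5.9 / 0 1.6]. Elementwise product with the kernel and sum: -2.6·-1 + 5.9·2 + 0·2 + 1.6·2.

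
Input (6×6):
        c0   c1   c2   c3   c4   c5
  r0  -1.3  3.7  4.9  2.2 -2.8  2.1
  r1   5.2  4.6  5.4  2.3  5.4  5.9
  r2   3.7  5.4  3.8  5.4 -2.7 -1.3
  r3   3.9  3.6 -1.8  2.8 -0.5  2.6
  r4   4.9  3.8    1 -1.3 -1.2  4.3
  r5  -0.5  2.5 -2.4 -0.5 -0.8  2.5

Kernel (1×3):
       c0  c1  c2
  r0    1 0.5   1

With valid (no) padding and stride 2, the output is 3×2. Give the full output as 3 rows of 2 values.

5.45 3.2
10.2 3.8
7.8 -0.85

Output[0,0]: The receptive field on the input at this output position is [-1.3 3.7 4.9]. Elementwise product with the kernel and sum: -1.3·1 + 3.7·0.5 + 4.9·1.
Output[0,1]: The receptive field on the input at this output position is [4.9 2.2 -2.8]. Elementwise product with the kernel and sum: 4.9·1 + 2.2·0.5 + -2.8·1.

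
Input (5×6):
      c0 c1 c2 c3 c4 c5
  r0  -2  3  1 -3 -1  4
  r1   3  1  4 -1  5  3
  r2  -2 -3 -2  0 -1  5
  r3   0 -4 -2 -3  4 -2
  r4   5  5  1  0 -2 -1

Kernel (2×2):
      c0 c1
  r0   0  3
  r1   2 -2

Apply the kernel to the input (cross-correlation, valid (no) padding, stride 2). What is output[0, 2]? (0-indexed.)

The receptive field on the input at this output position is [-1 4 / 5 3]. Elementwise product with the kernel and sum: 4·3 + 5·2 + 3·-2.

16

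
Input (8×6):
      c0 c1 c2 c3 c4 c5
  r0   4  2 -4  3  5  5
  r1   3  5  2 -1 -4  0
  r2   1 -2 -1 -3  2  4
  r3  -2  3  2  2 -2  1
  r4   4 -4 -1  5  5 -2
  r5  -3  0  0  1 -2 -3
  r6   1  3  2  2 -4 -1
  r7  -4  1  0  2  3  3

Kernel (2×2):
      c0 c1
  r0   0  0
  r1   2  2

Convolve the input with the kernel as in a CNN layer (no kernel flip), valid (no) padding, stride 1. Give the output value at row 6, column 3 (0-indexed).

The receptive field on the input at this output position is [2 -4 / 2 3]. Elementwise product with the kernel and sum: 2·2 + 3·2.

10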